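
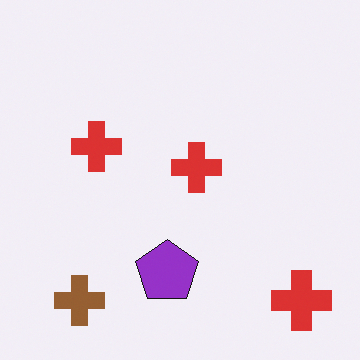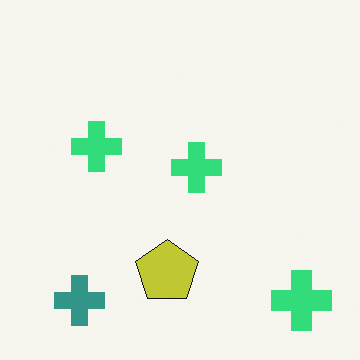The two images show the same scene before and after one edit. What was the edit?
The second image is the first hue-shifted noticeably.

Every shape's color has rotated by the same amount around the hue wheel — a uniform hue shift.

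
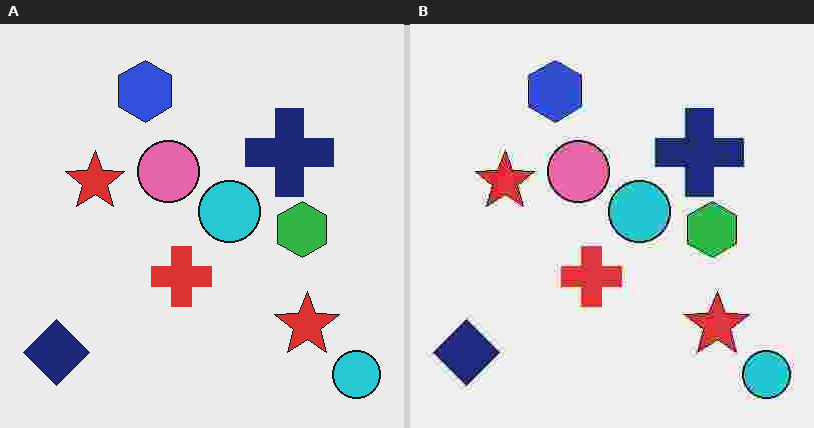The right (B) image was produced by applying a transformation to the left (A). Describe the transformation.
The transformation is: heavily JPEG-compressed with obvious blocking artifacts.

Blocky 8×8 compression artifacts appear around shape edges and the flat background shows ringing — characteristic JPEG degradation.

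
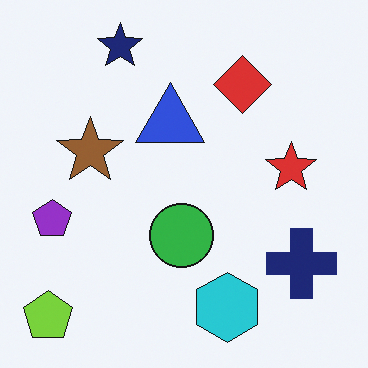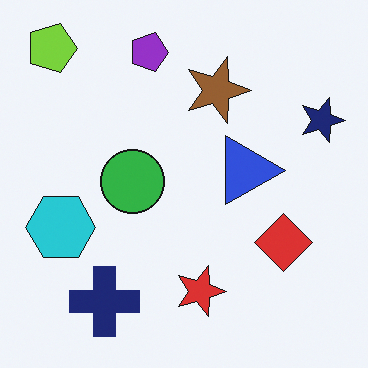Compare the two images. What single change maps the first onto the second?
The image was rotated 90° clockwise.

The lime pentagon sits in the bottom-left of the first image and the top-left of the second — consistent with a whole-image 90° clockwise rotation.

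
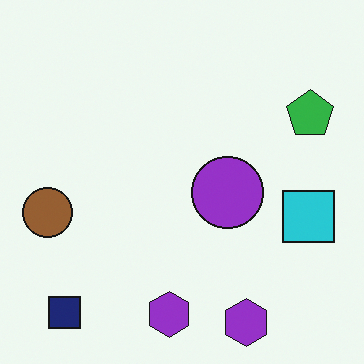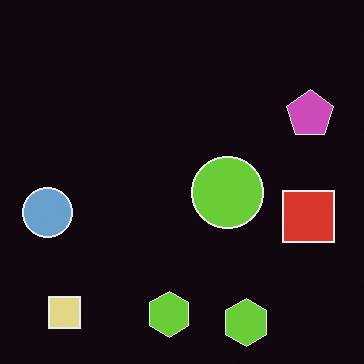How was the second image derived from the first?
The second image is the first color-inverted (negative).

The light background has become dark and every shape's color is its complement — a photographic negative.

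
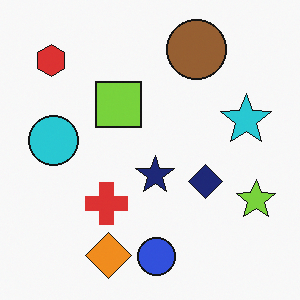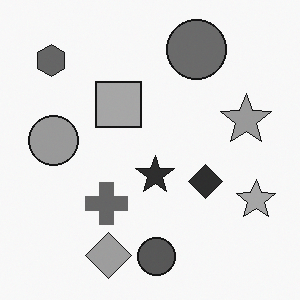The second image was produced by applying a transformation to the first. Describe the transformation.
The second image is the first converted to grayscale.

All color is removed — every shape is now a shade of grey.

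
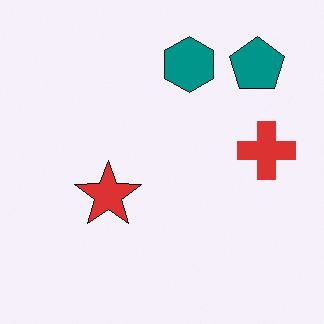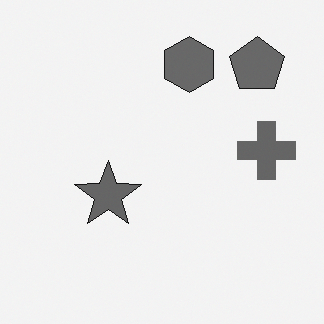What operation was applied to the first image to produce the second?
Converted to grayscale.

All color is removed — every shape is now a shade of grey.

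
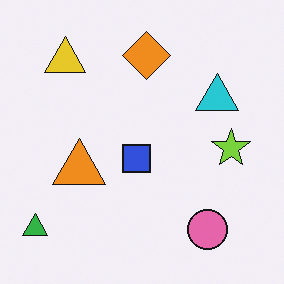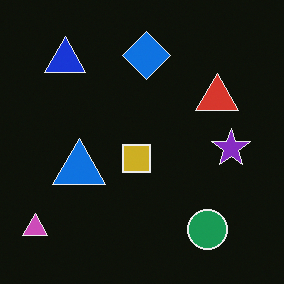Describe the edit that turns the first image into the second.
The second image is the first color-inverted (negative).

The light background has become dark and every shape's color is its complement — a photographic negative.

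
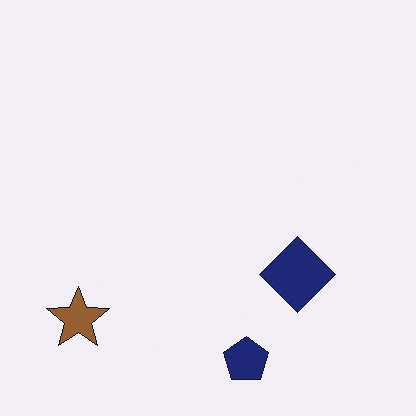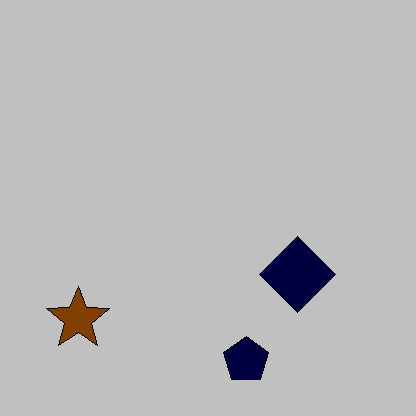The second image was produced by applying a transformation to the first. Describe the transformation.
It was heavily posterized to just a handful of flat colors.

Each flat color has snapped to a coarser quantized level — most visibly, the near-white background has dropped to a flat grey.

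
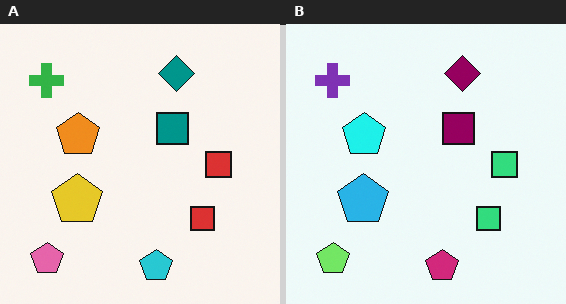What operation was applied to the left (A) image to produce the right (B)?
The right (B) image is the left (A) hue-shifted noticeably.

Every shape's color has rotated by the same amount around the hue wheel — a uniform hue shift.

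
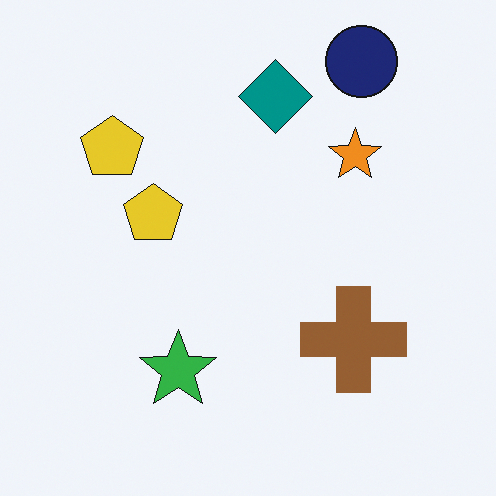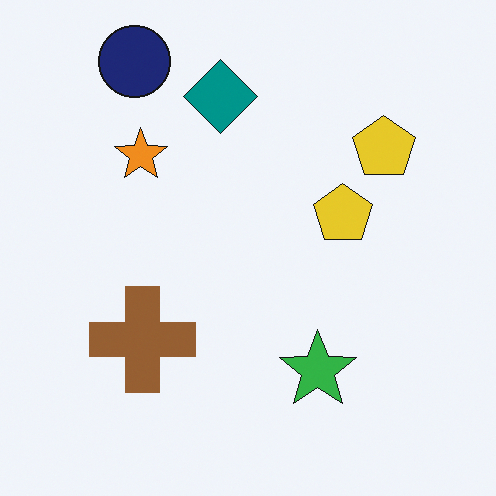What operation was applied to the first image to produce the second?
The transformation is: flipped horizontally (left ↔ right).

The navy circle is in the top-right of the first image and the top-left of the second — shapes on opposite sides of the vertical midline have swapped in a mirror flip.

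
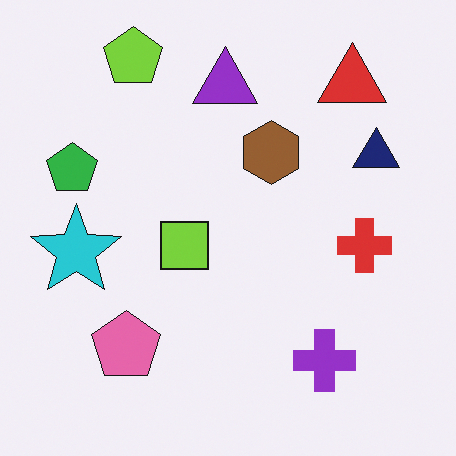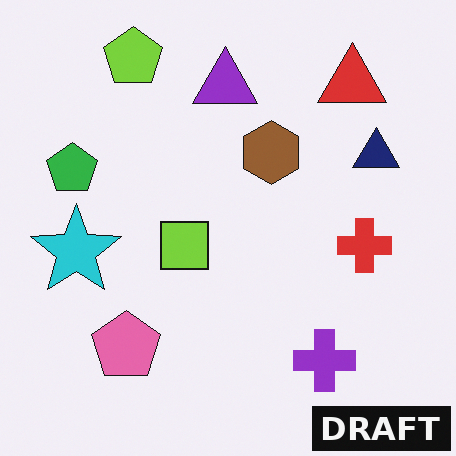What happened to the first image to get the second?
Watermarked with the text "DRAFT" in the lower-right corner.

A dark label reading "DRAFT" appears in the lower-right corner.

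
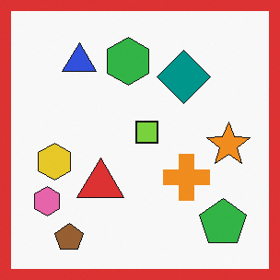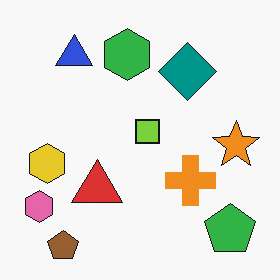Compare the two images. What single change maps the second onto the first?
The first image is the second framed with a red border.

A solid red frame runs around the edge of the first image, with the content slightly shrunk inside it.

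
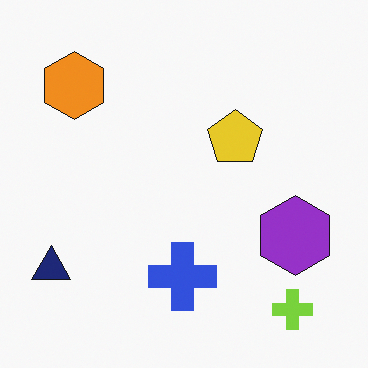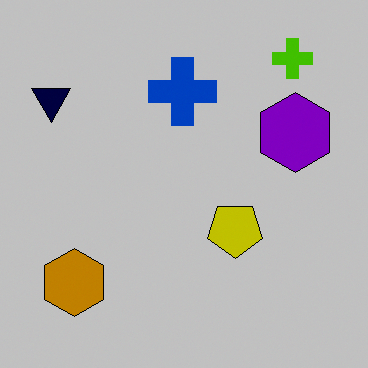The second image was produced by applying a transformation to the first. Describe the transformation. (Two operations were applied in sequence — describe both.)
The second image is the first aggressively posterized, then flipped vertically (top ↔ bottom).

Each flat color has snapped to a coarser quantized level — most visibly, the near-white background has dropped to a flat grey. The lime cross is in the bottom-right of the first image and the top-right of the second — shapes on opposite sides of the horizontal midline have swapped in a mirror flip.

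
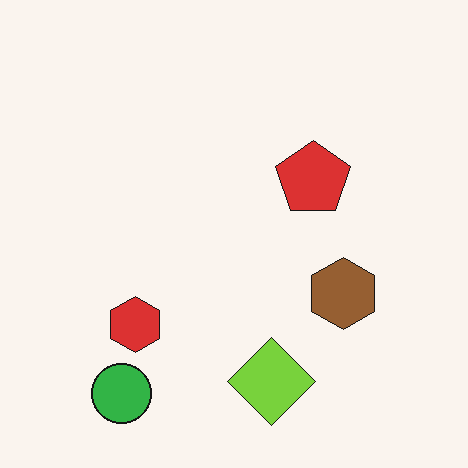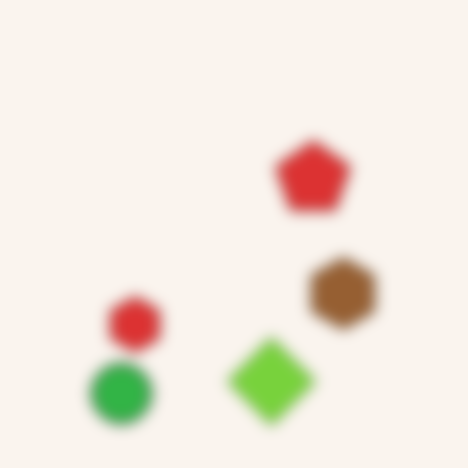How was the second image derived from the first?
Heavily blurred.

Shape edges and outlines are uniformly softened across the whole image.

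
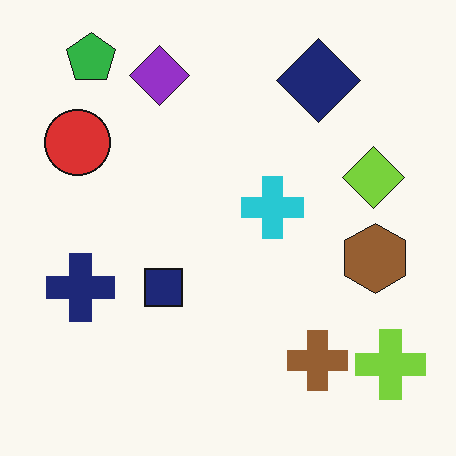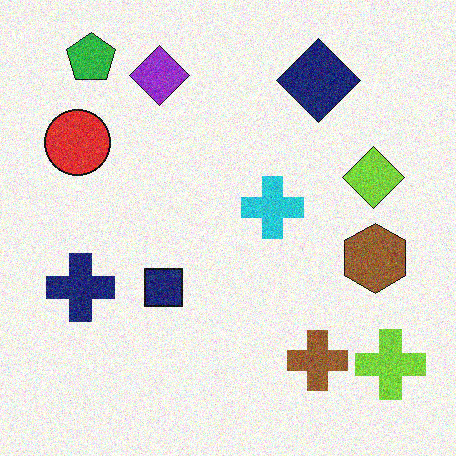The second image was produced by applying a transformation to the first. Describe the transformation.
Degraded with visible gaussian noise.

Random speckle covers the whole image, including the flat background.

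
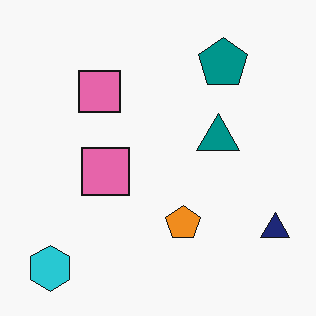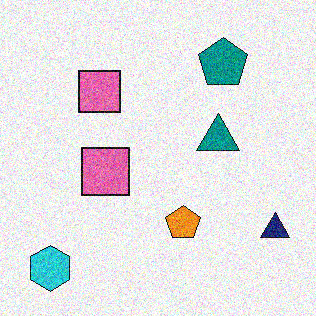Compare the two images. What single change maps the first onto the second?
This is the original image degraded with a thick layer of grain.

Random speckle covers the whole image, including the flat background.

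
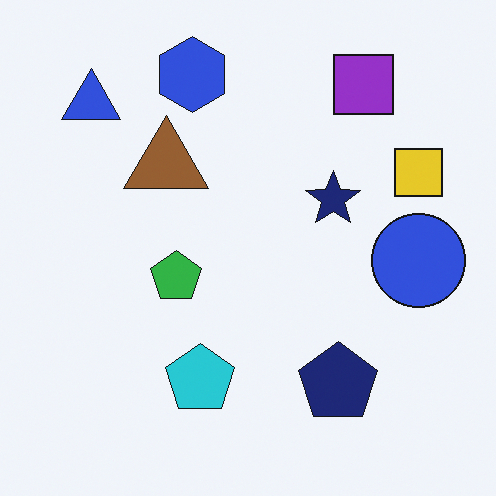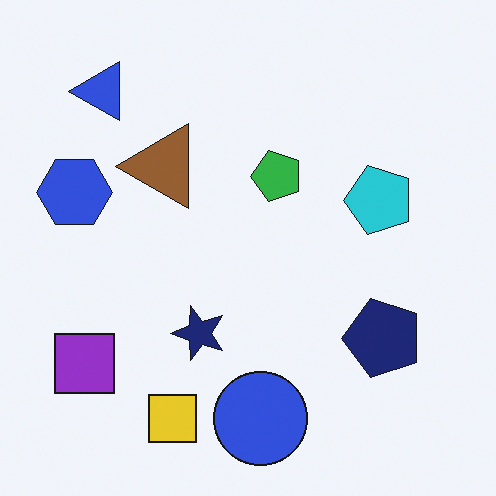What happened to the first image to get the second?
This is the original image transposed (reflected across the top-left ↔ bottom-right diagonal).

Shapes have swapped their row and column positions — what was in the top-right is now in the bottom-left — a diagonal reflection.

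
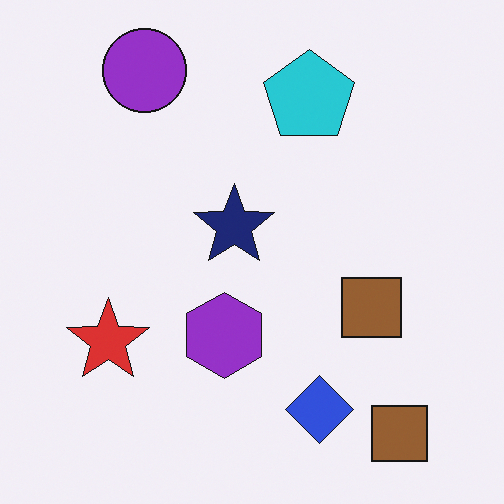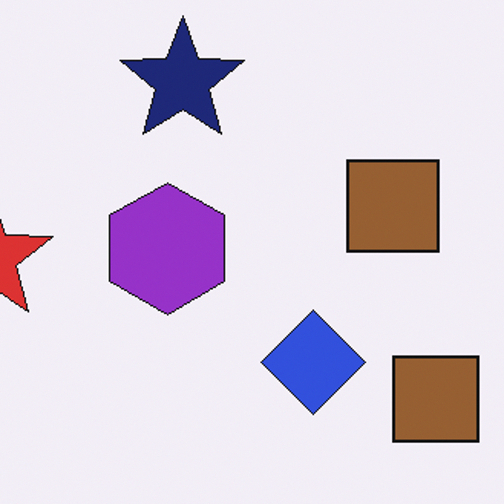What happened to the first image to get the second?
The second image is the first cropped slightly and scaled back up.

The visible shapes are larger and the field of view is narrower; shapes near the original edges may be partly or wholly outside the frame — a crop-and-rescale.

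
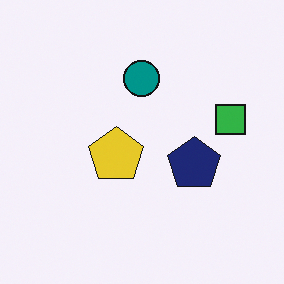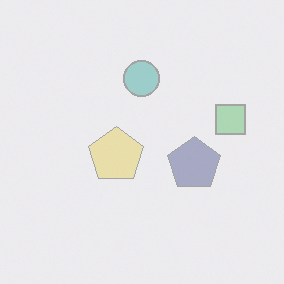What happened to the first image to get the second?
The image was washed out (contrast reduced).

Tones are pushed toward mid-grey across the whole image — a global contrast change.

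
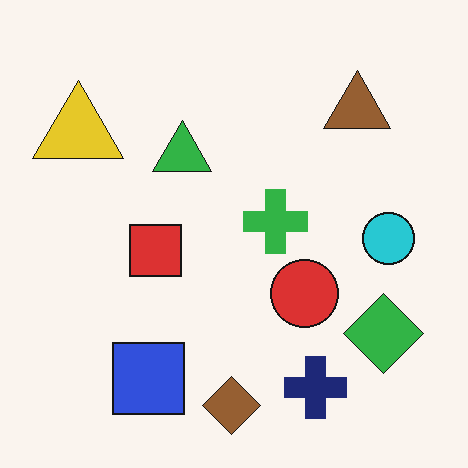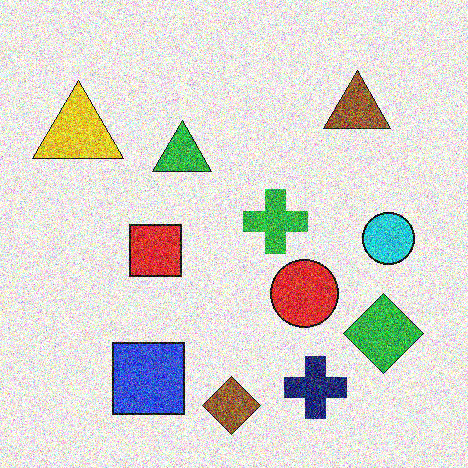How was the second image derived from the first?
This is the original image degraded with heavy additive noise.

Random speckle covers the whole image, including the flat background.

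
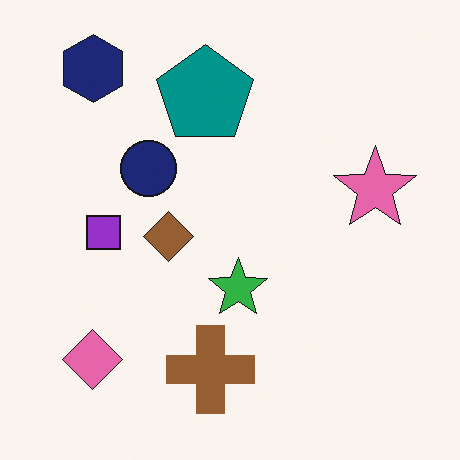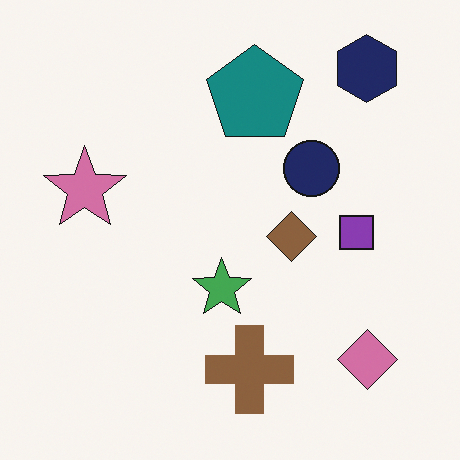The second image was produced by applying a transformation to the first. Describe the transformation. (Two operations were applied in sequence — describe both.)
This is the original image flipped horizontally (left ↔ right), then slightly desaturated.

The pink star is in the right of the first image and the left of the second — shapes on opposite sides of the vertical midline have swapped in a mirror flip. All colors are more muted and greyish — a global saturation change.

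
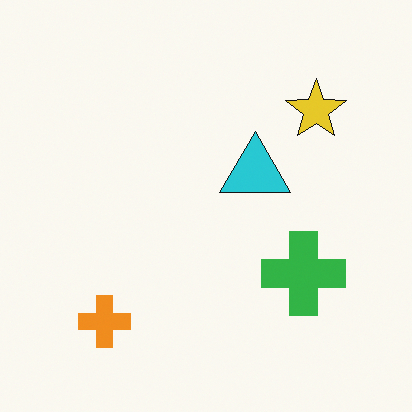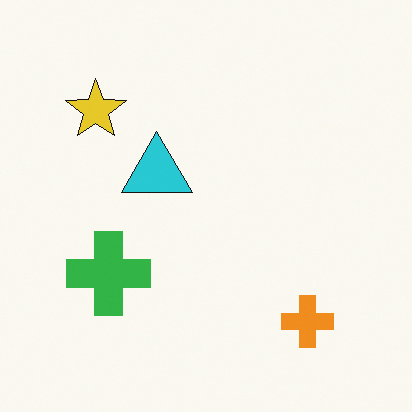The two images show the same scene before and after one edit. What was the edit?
The image was flipped horizontally (left ↔ right).

The yellow star is in the top-right of the first image and the top-left of the second — shapes on opposite sides of the vertical midline have swapped in a mirror flip.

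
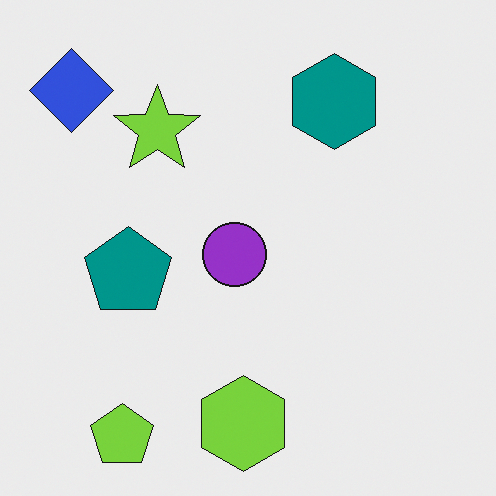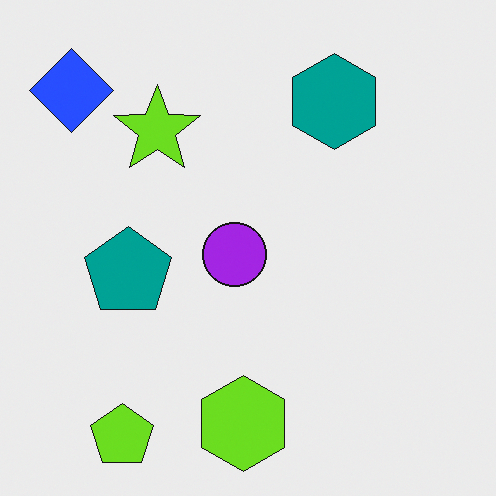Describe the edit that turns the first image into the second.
This is the original image slightly oversaturated.

All colors are more vivid — a global saturation change.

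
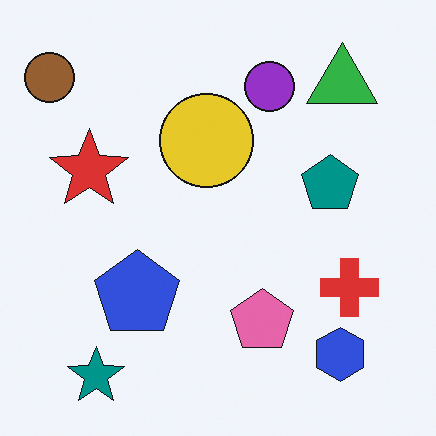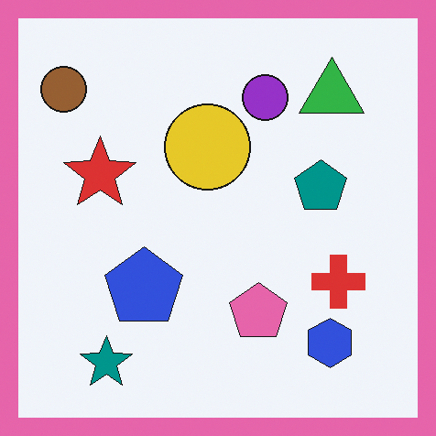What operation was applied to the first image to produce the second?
Framed with a pink border.

A solid pink frame runs around the edge of the second image, with the content slightly shrunk inside it.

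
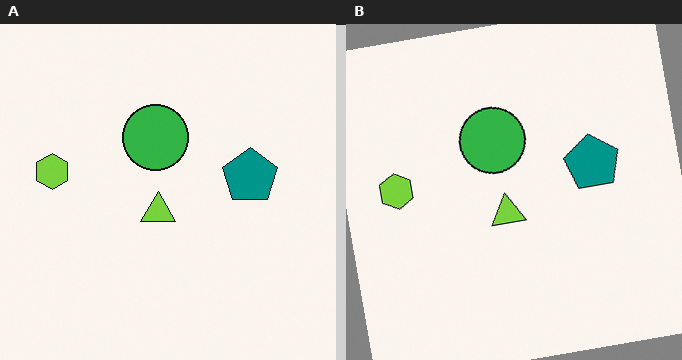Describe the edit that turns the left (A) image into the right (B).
The image was rotated counter-clockwise by a small amount.

Every shape is tilted by the same angle and the image corners show triangular fill wedges — a whole-image rotation by a non-right angle.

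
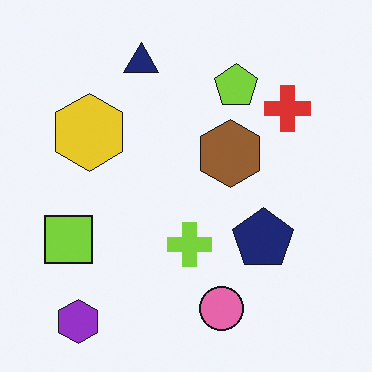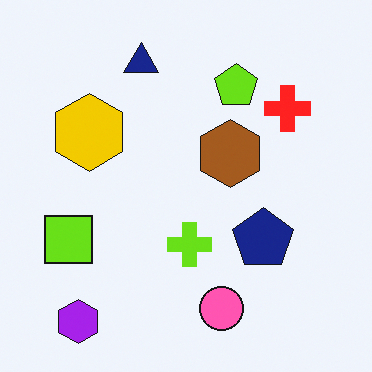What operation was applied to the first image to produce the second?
The second image is the first slightly oversaturated.

All colors are more vivid — a global saturation change.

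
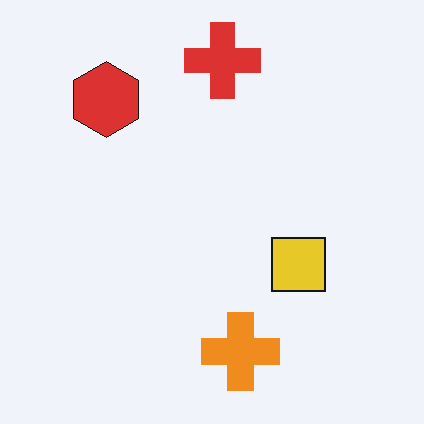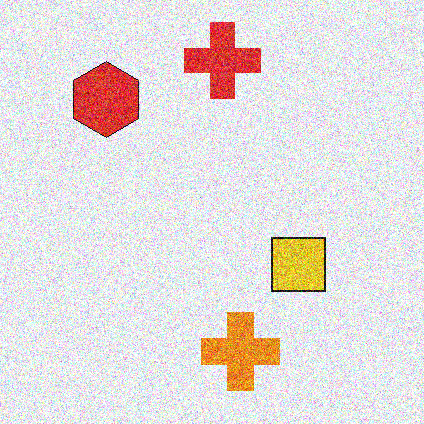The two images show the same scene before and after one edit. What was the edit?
This is the original image degraded with heavy additive noise.

Random speckle covers the whole image, including the flat background.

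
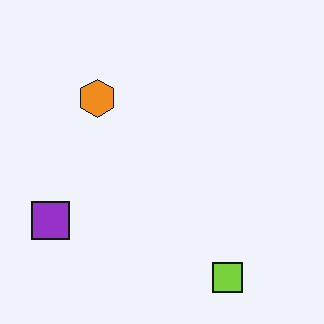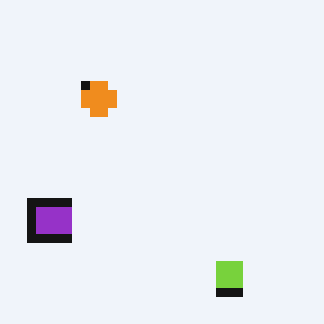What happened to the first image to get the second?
The transformation is: coarsely pixelated.

Shapes are reduced to large square blocks; fine edges and outlines are lost — a downscale-then-upscale (mosaic) effect.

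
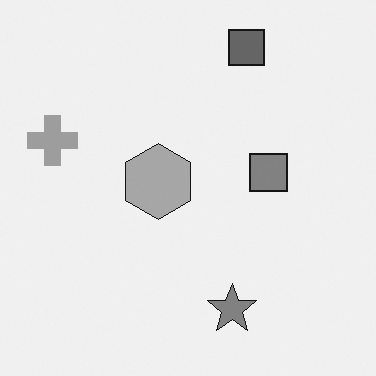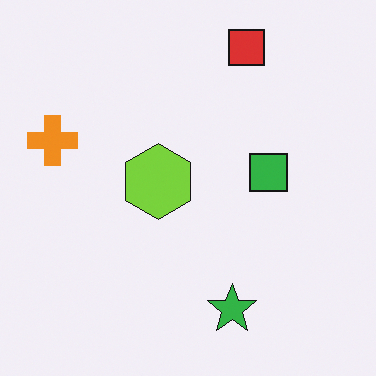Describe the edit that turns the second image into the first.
The transformation is: converted to grayscale.

All color is removed — every shape is now a shade of grey.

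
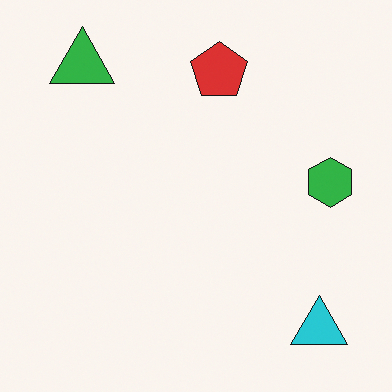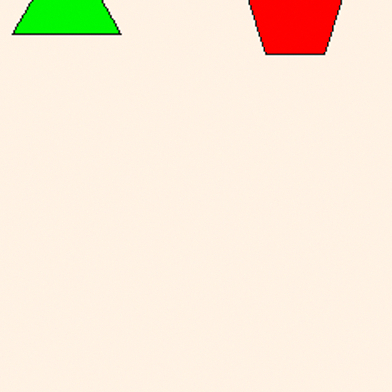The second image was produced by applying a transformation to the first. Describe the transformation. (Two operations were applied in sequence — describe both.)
The second image is the first cropped to a noticeably smaller region and rescaled, then made much more vivid (saturation change).

The visible shapes are larger and the field of view is narrower; shapes near the original edges may be partly or wholly outside the frame — a crop-and-rescale. All colors are more vivid — a global saturation change.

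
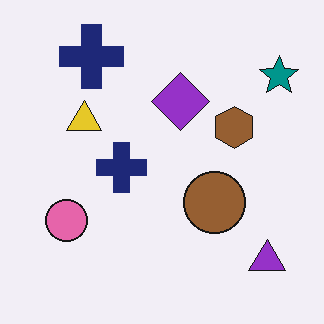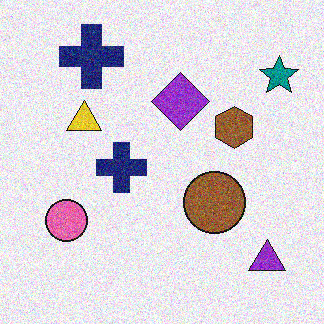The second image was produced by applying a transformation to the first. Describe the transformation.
It was degraded with moderate additive noise.

Random speckle covers the whole image, including the flat background.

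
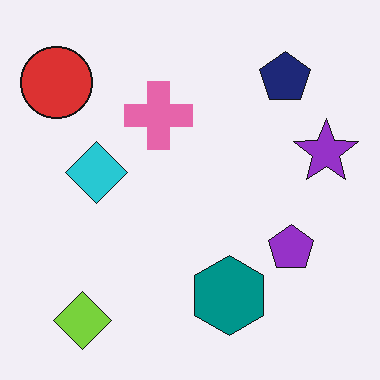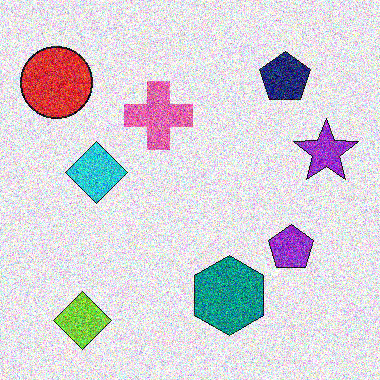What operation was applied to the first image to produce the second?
Degraded with heavy additive noise.

Random speckle covers the whole image, including the flat background.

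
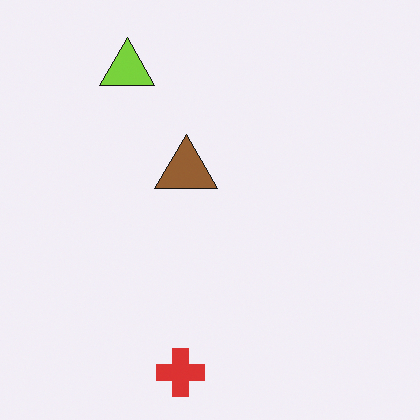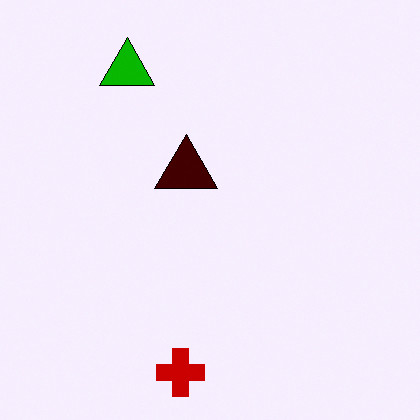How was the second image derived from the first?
It was boosted in contrast.

Tones are pushed away from mid-grey across the whole image — a global contrast change.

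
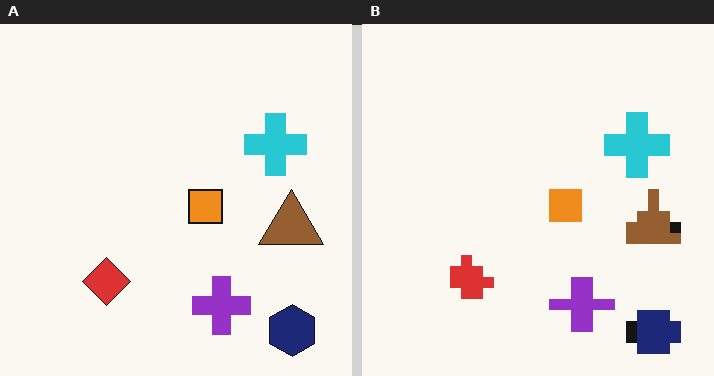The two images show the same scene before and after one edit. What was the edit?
The right (B) image is the left (A) coarsely pixelated.

Shapes are reduced to large square blocks; fine edges and outlines are lost — a downscale-then-upscale (mosaic) effect.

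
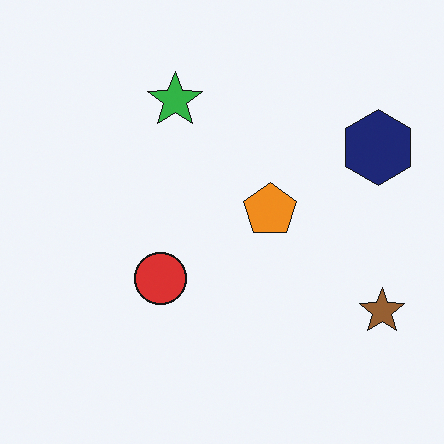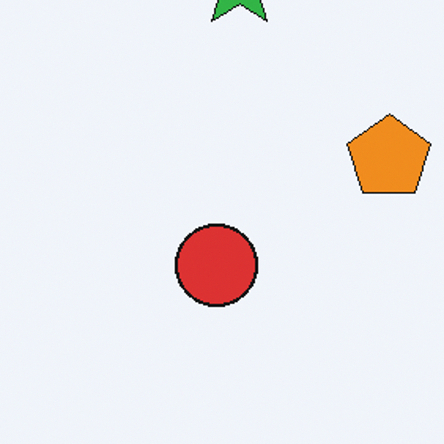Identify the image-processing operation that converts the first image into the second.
The transformation is: cropped slightly and scaled back up.

The visible shapes are larger and the field of view is narrower; shapes near the original edges may be partly or wholly outside the frame — a crop-and-rescale.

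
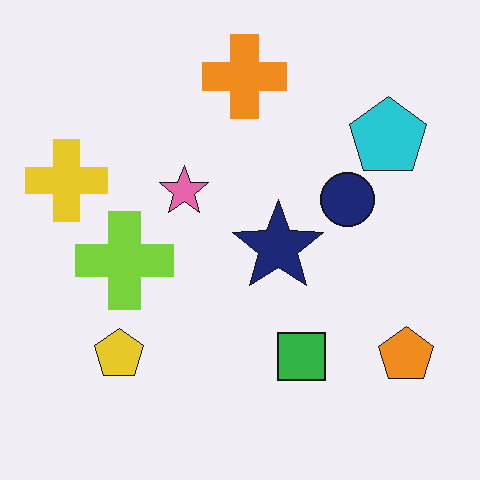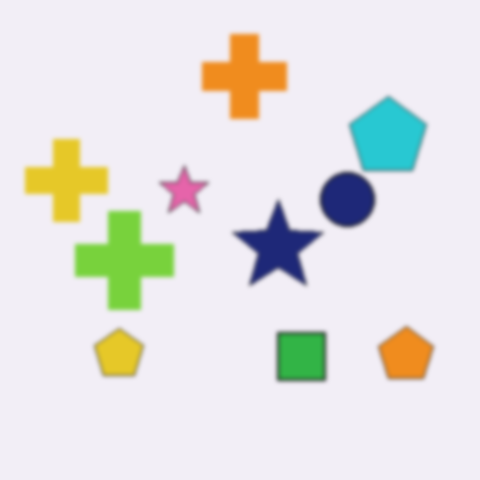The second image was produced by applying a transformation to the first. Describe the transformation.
The image was given a subtle gaussian blur.

Shape edges and outlines are uniformly softened across the whole image.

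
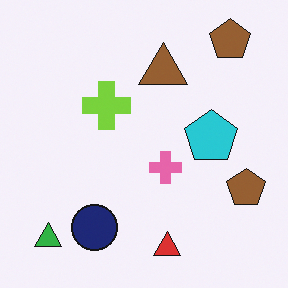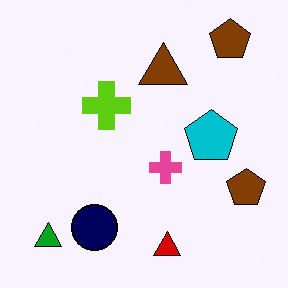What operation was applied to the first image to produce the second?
The second image is the first given slightly increased contrast.

Tones are pushed away from mid-grey across the whole image — a global contrast change.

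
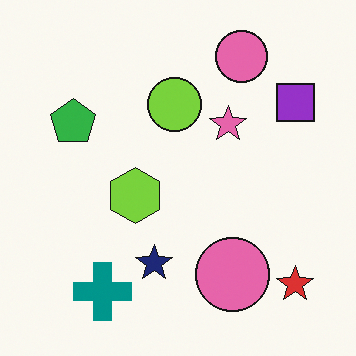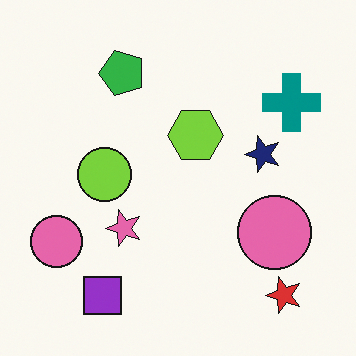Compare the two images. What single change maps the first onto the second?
The second image is the first transposed (reflected across the top-left ↔ bottom-right diagonal).

Shapes have swapped their row and column positions — what was in the top-right is now in the bottom-left — a diagonal reflection.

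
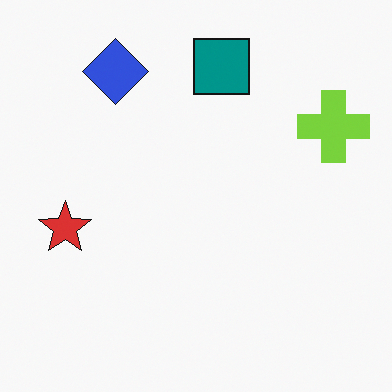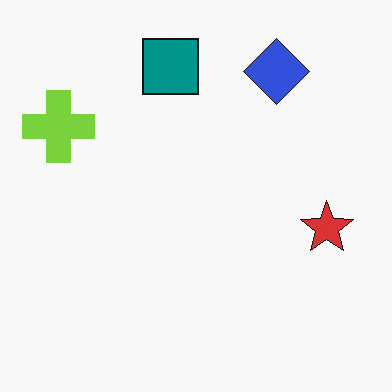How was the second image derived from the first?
This is the original image flipped horizontally (left ↔ right).

The lime cross is in the top-right of the first image and the top-left of the second — shapes on opposite sides of the vertical midline have swapped in a mirror flip.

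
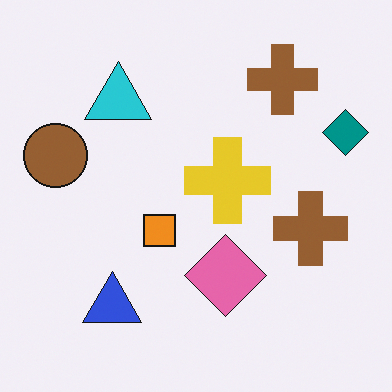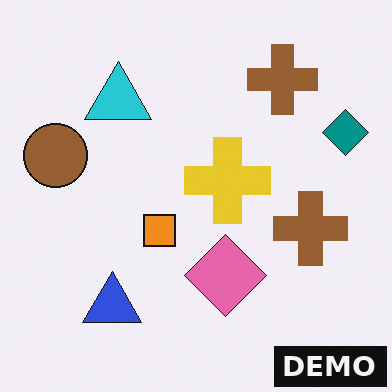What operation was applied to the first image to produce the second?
It was watermarked with the text "DEMO" in the lower-right corner.

A dark label reading "DEMO" appears in the lower-right corner.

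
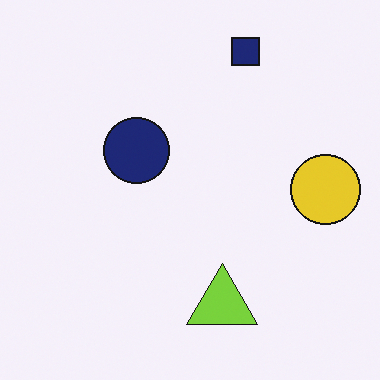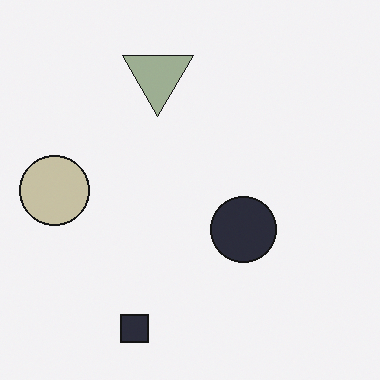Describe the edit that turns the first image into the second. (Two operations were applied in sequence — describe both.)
The image was rotated 180°, then made much more muted (saturation change).

The navy square sits in the top of the first image and the bottom of the second — consistent with a whole-image 180° rotation. All colors are more muted and greyish — a global saturation change.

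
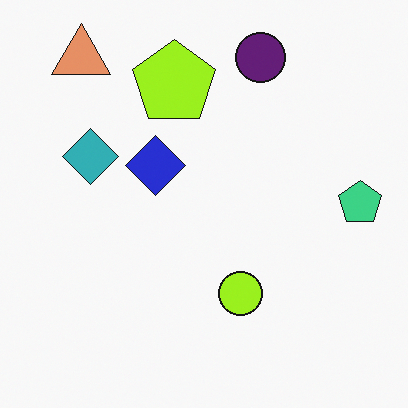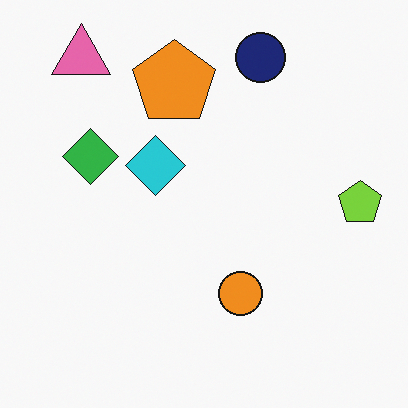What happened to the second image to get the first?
The transformation is: hue-shifted slightly.

Every shape's color has rotated by the same amount around the hue wheel — a uniform hue shift.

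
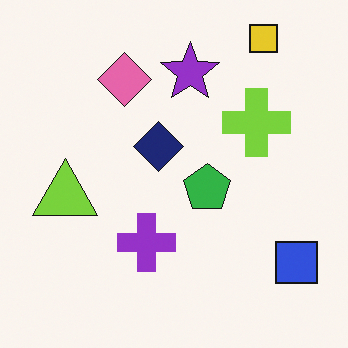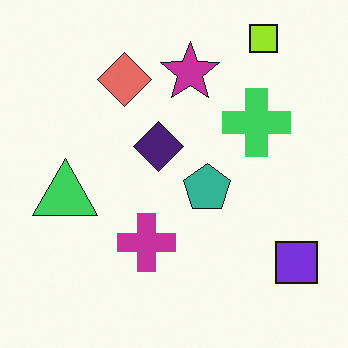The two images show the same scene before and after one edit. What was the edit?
This is the original image hue-shifted slightly.

Every shape's color has rotated by the same amount around the hue wheel — a uniform hue shift.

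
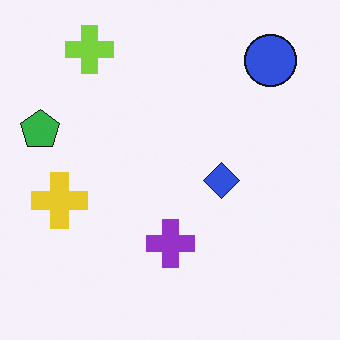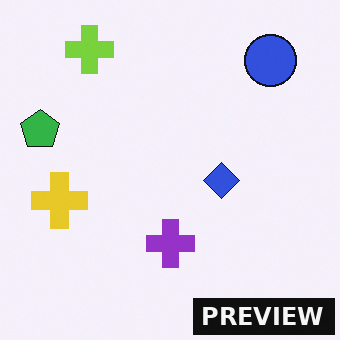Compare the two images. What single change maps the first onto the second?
It was watermarked with the text "PREVIEW" in the lower-right corner.

A dark label reading "PREVIEW" appears in the lower-right corner.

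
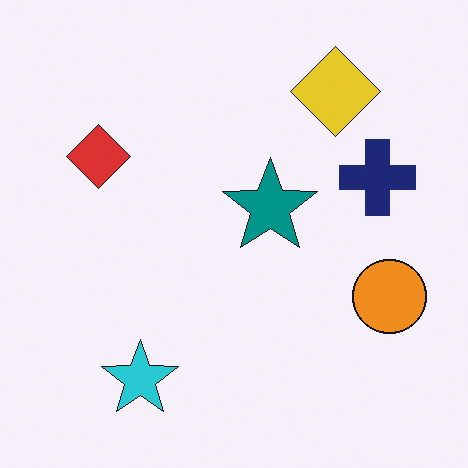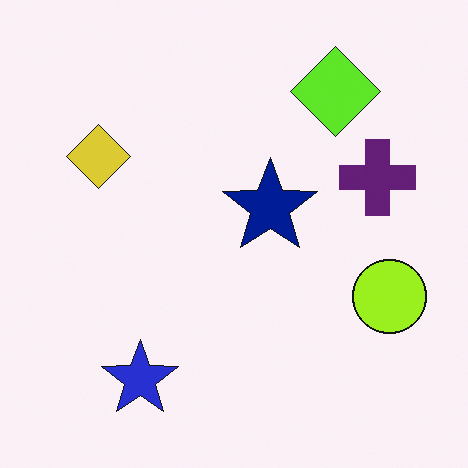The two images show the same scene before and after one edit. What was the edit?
This is the original image hue-shifted by a small amount.

Every shape's color has rotated by the same amount around the hue wheel — a uniform hue shift.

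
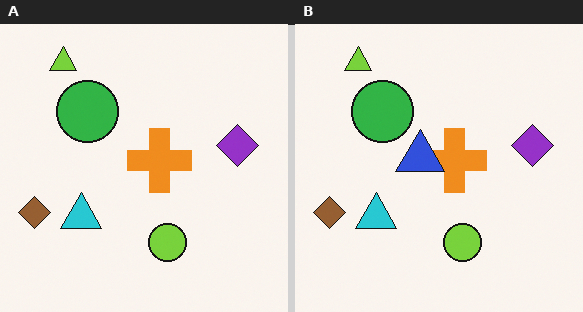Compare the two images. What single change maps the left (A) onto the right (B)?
The transformation is: overlaid with an additional blue triangle.

A blue triangle appears in the right (B) image that is absent from the left (A).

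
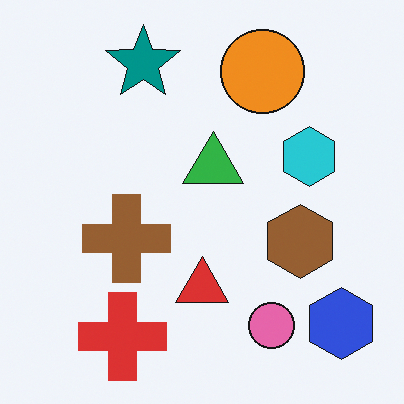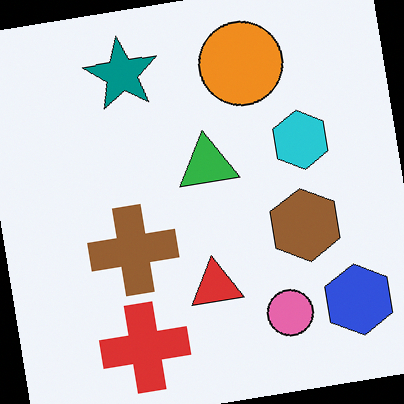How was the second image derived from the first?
The second image is the first rotated counter-clockwise by a few degrees.

Every shape is tilted by the same angle and the image corners show triangular fill wedges — a whole-image rotation by a non-right angle.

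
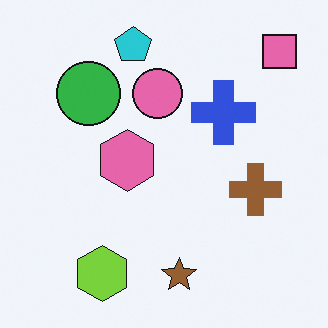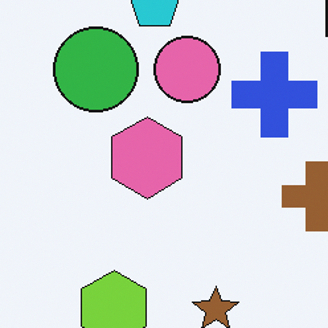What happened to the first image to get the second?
This is the original image cropped slightly and scaled back up.

The visible shapes are larger and the field of view is narrower; shapes near the original edges may be partly or wholly outside the frame — a crop-and-rescale.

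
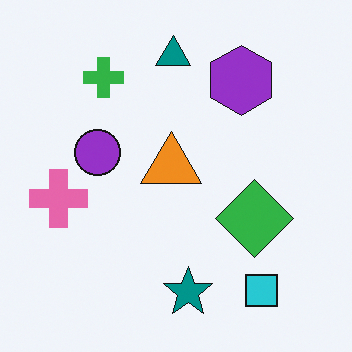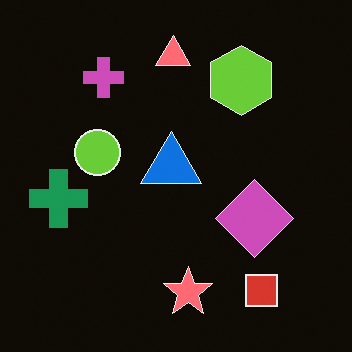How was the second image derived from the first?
Color-inverted (negative).

The light background has become dark and every shape's color is its complement — a photographic negative.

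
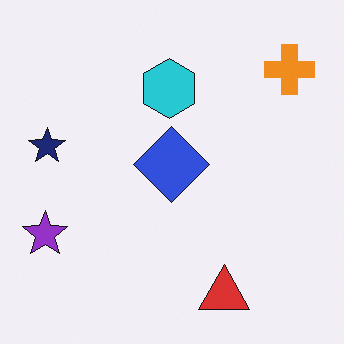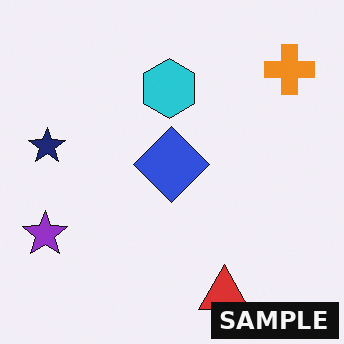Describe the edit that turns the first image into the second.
Watermarked with the text "SAMPLE" in the lower-right corner.

A dark label reading "SAMPLE" appears in the lower-right corner.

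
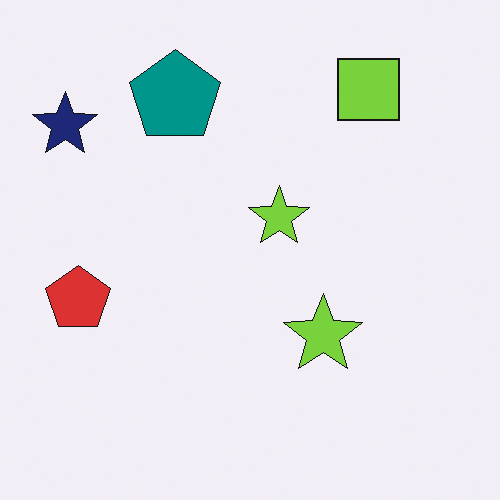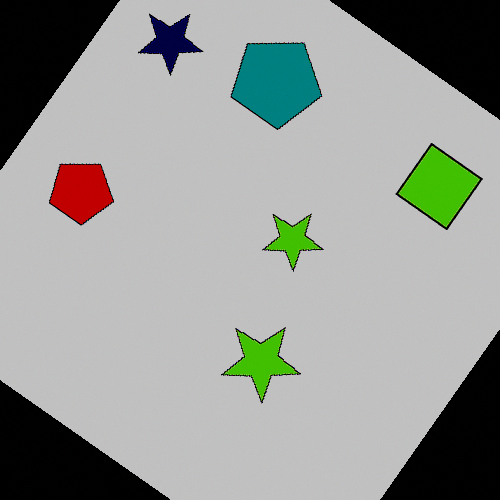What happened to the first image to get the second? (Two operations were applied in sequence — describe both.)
It was rotated clockwise by a large amount — several tens of degrees, then heavily posterized to just a handful of flat colors.

Every shape is tilted by the same angle and the image corners show triangular fill wedges — a whole-image rotation by a non-right angle. Each flat color has snapped to a coarser quantized level — most visibly, the near-white background has dropped to a flat grey.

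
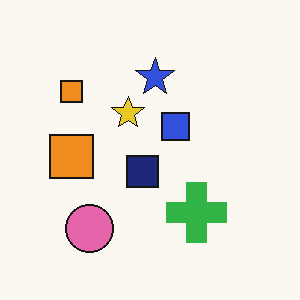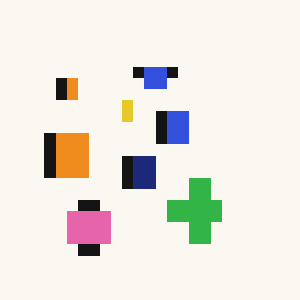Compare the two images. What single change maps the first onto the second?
The image was heavily pixelated into large blocks.

Shapes are reduced to large square blocks; fine edges and outlines are lost — a downscale-then-upscale (mosaic) effect.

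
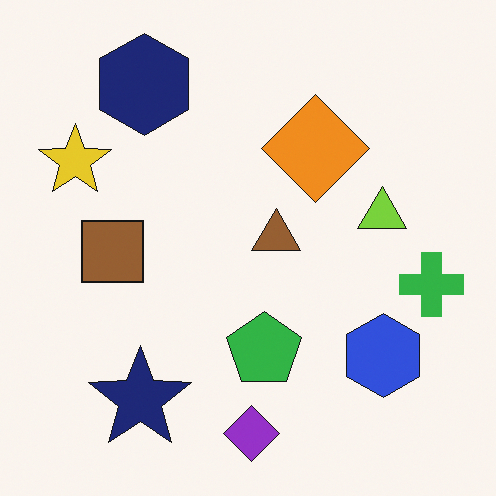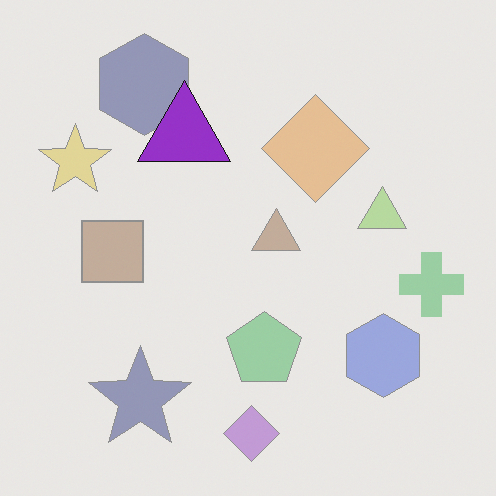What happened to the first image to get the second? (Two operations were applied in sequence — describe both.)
This is the original image given much lower contrast, then overlaid with an additional purple triangle.

Tones are pushed toward mid-grey across the whole image — a global contrast change. A purple triangle appears in the second image that is absent from the first.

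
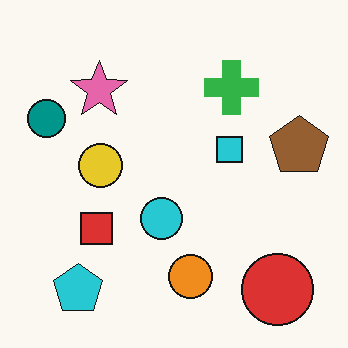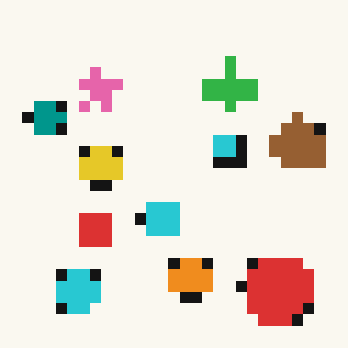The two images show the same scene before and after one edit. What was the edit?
The second image is the first heavily pixelated into large blocks.

Shapes are reduced to large square blocks; fine edges and outlines are lost — a downscale-then-upscale (mosaic) effect.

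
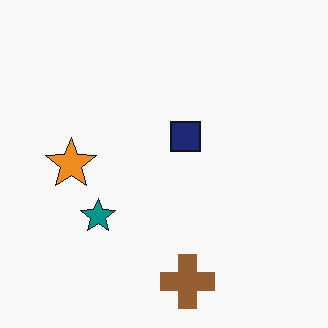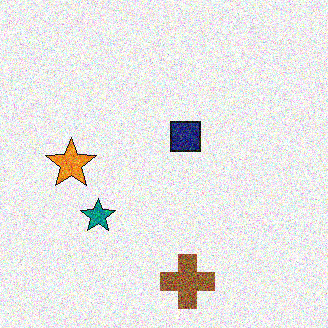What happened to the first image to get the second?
It was degraded with a thick layer of grain.

Random speckle covers the whole image, including the flat background.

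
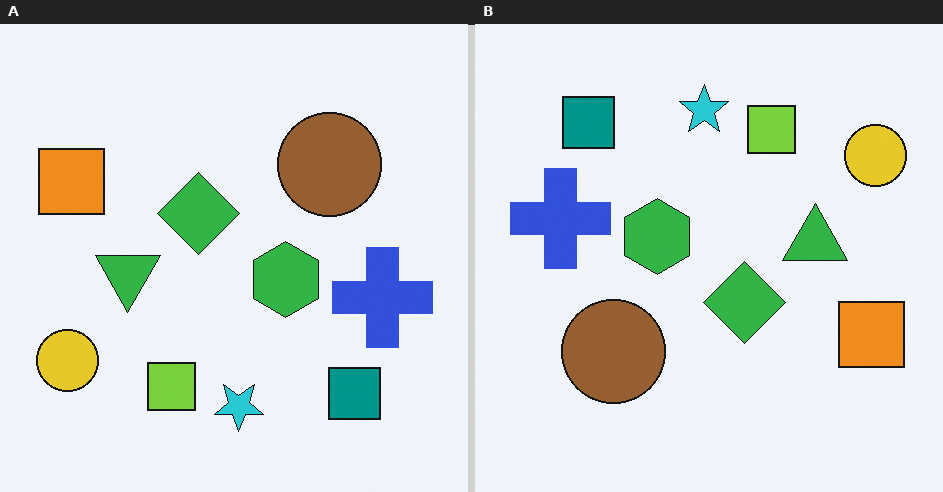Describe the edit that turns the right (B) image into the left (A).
Rotated 180°.

The yellow circle sits in the top-right of the right (B) image and the bottom-left of the left (A) — consistent with a whole-image 180° rotation.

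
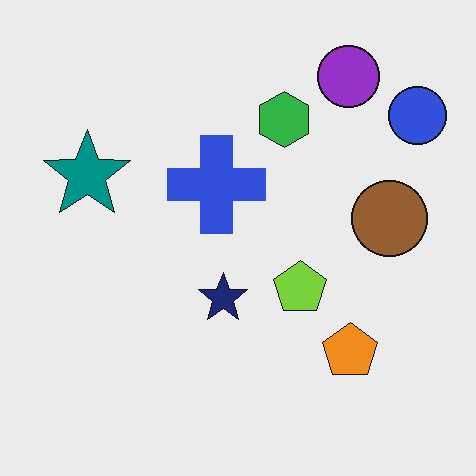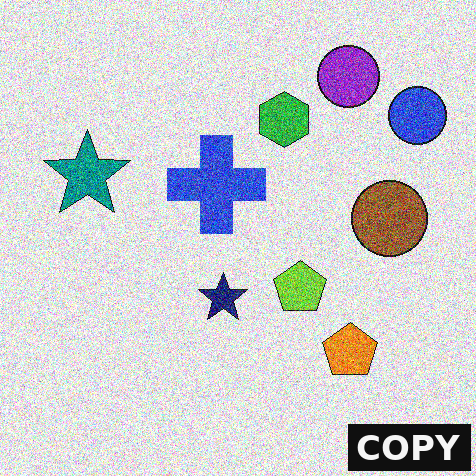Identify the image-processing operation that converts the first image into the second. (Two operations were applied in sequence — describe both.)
Degraded with heavy additive noise, then watermarked with the text "COPY" in the lower-right corner.

Random speckle covers the whole image, including the flat background. A dark label reading "COPY" appears in the lower-right corner.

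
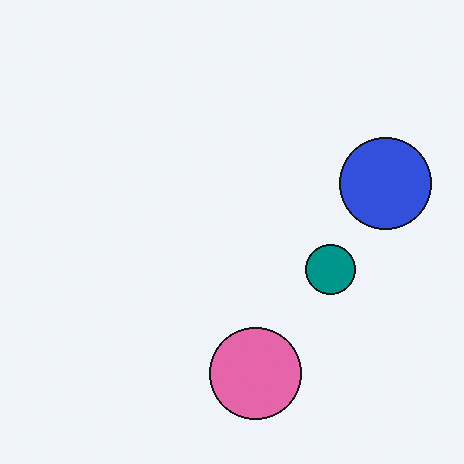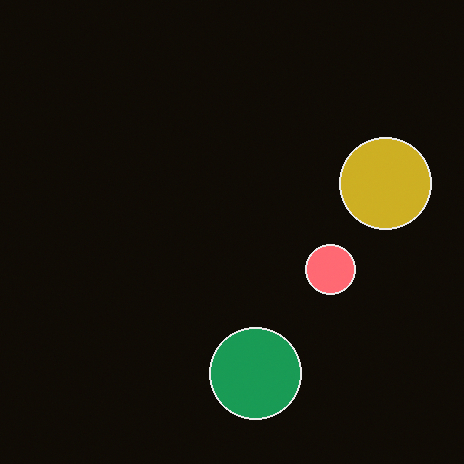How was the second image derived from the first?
The second image is the first color-inverted (negative).

The light background has become dark and every shape's color is its complement — a photographic negative.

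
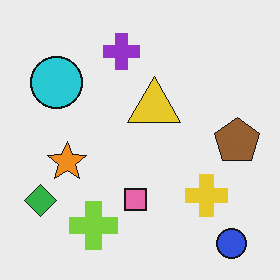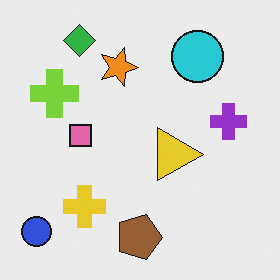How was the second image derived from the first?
It was rotated 90° clockwise.

The blue circle sits in the bottom-right of the first image and the bottom-left of the second — consistent with a whole-image 90° clockwise rotation.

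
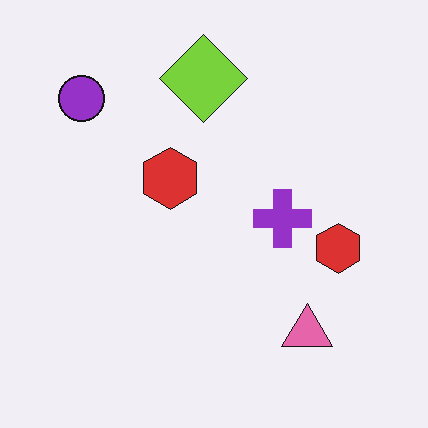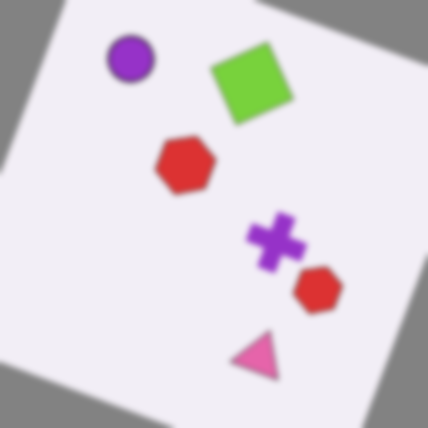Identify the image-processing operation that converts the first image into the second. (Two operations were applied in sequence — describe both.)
This is the original image rotated clockwise by a clearly visible amount, then noticeably gaussian-blurred.

Every shape is tilted by the same angle and the image corners show triangular fill wedges — a whole-image rotation by a non-right angle. Shape edges and outlines are uniformly softened across the whole image.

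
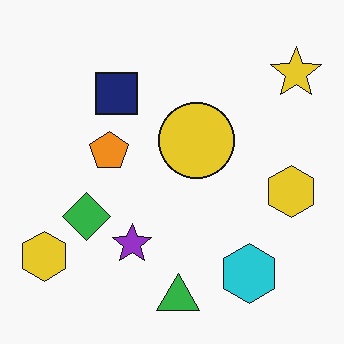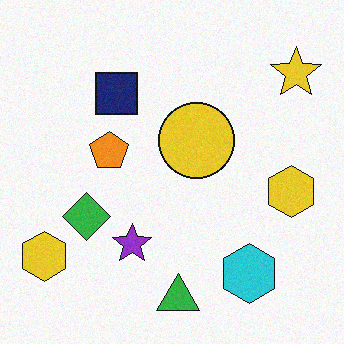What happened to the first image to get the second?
The second image is the first degraded with a light layer of grain.

Random speckle covers the whole image, including the flat background.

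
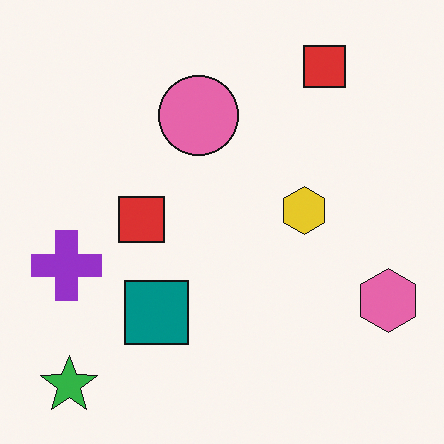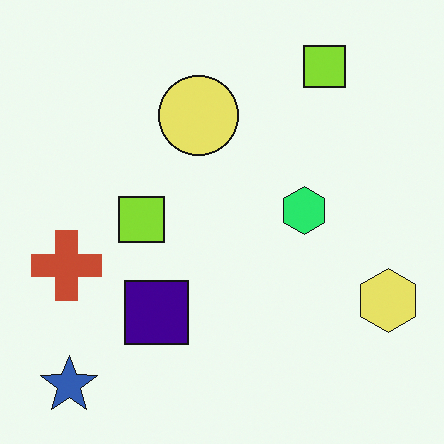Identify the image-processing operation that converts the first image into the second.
Hue-shifted by a moderate amount.

Every shape's color has rotated by the same amount around the hue wheel — a uniform hue shift.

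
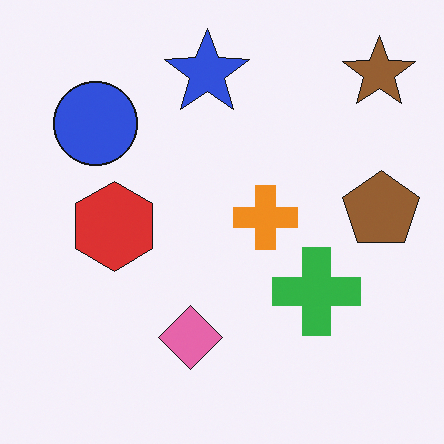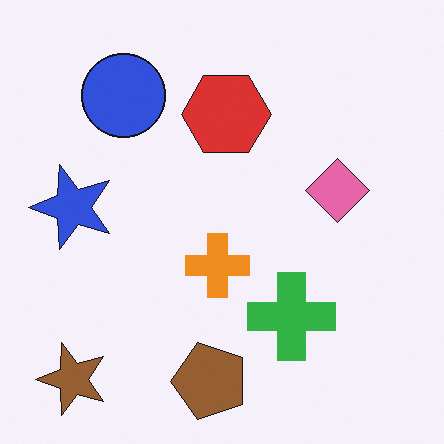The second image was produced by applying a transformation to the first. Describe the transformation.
It was transposed (reflected across the top-left ↔ bottom-right diagonal).

Shapes have swapped their row and column positions — what was in the top-right is now in the bottom-left — a diagonal reflection.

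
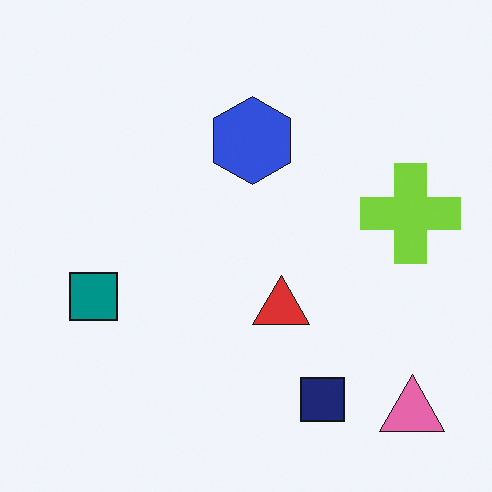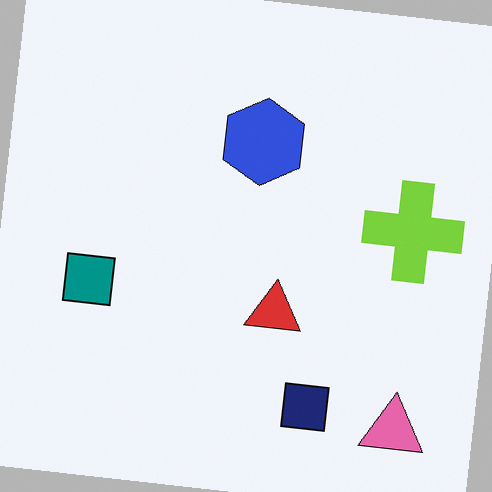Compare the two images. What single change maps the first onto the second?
The transformation is: rotated clockwise by a few degrees.

Every shape is tilted by the same angle and the image corners show triangular fill wedges — a whole-image rotation by a non-right angle.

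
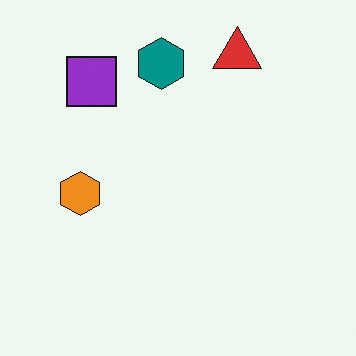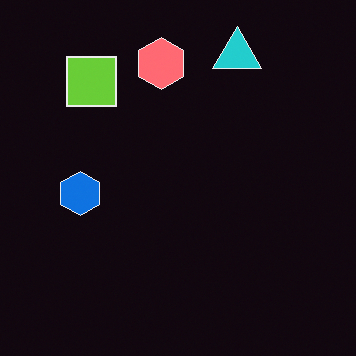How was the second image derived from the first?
This is the original image color-inverted (negative).

The light background has become dark and every shape's color is its complement — a photographic negative.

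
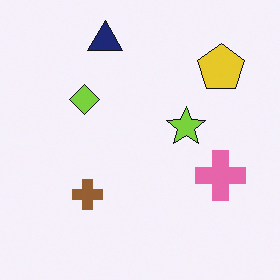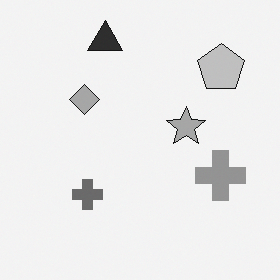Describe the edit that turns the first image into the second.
It was converted to grayscale.

All color is removed — every shape is now a shade of grey.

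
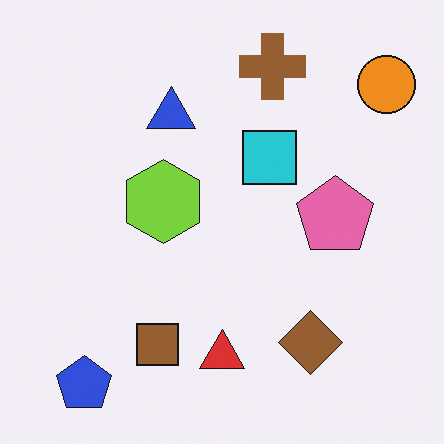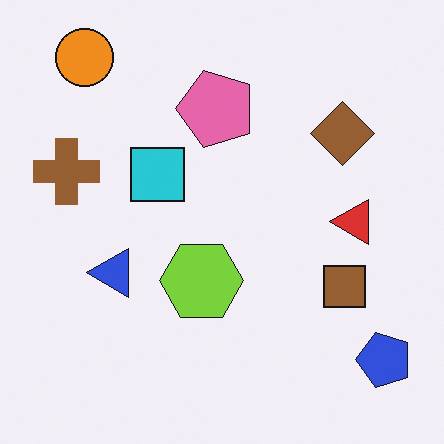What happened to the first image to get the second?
The image was rotated 90° counter-clockwise.

The orange circle sits in the top-right of the first image and the top-left of the second — consistent with a whole-image 90° counter-clockwise rotation.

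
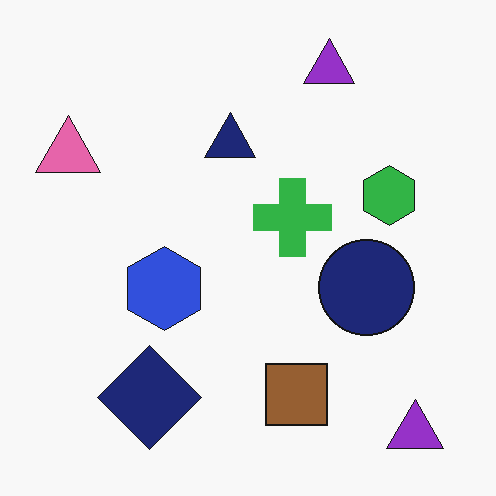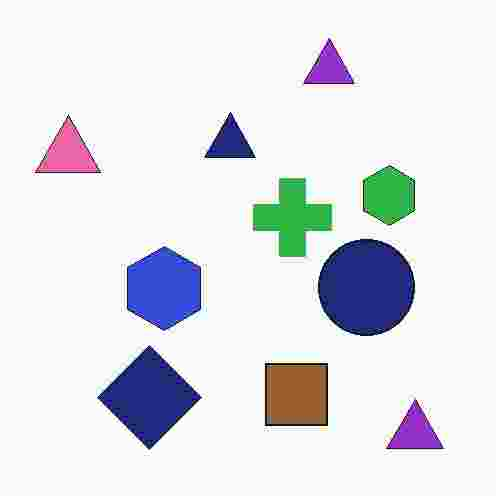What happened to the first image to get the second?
This is the original image heavily JPEG-compressed with obvious blocking artifacts.

Blocky 8×8 compression artifacts appear around shape edges and the flat background shows ringing — characteristic JPEG degradation.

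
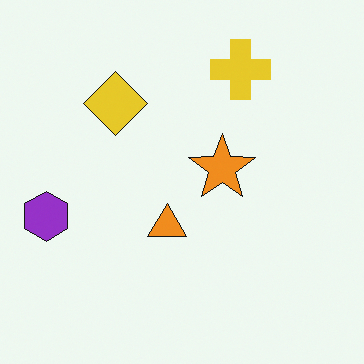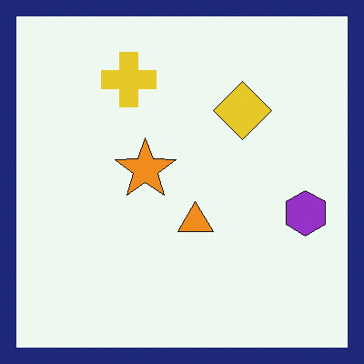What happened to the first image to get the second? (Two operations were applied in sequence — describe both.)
The second image is the first flipped horizontally (left ↔ right), then framed with a navy border.

The purple hexagon is in the left of the first image and the right of the second — shapes on opposite sides of the vertical midline have swapped in a mirror flip. A solid navy frame runs around the edge of the second image, with the content slightly shrunk inside it.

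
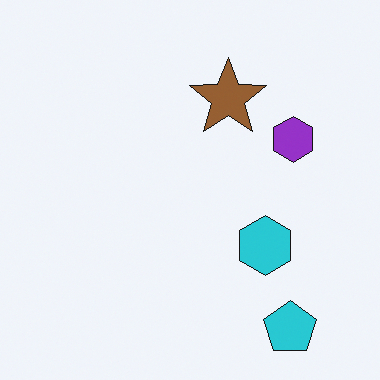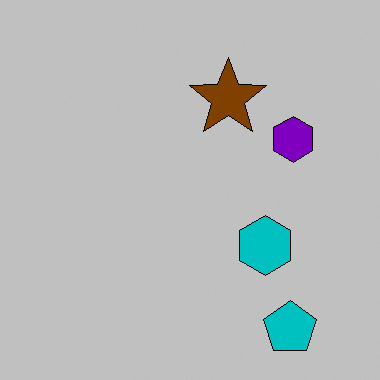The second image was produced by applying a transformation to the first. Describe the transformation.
It was aggressively posterized.

Each flat color has snapped to a coarser quantized level — most visibly, the near-white background has dropped to a flat grey.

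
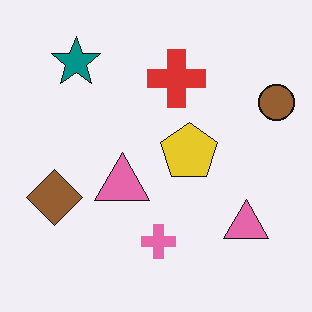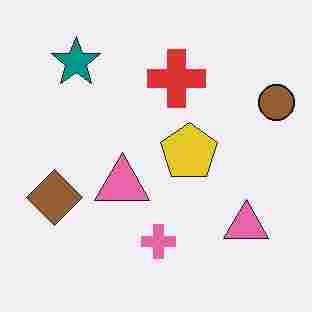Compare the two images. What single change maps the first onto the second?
It was heavily JPEG-compressed with obvious blocking artifacts.

Blocky 8×8 compression artifacts appear around shape edges and the flat background shows ringing — characteristic JPEG degradation.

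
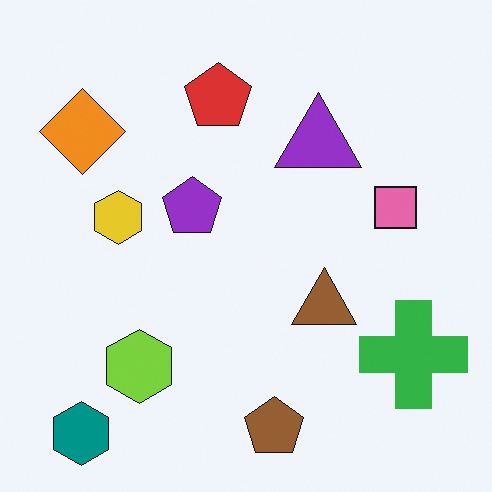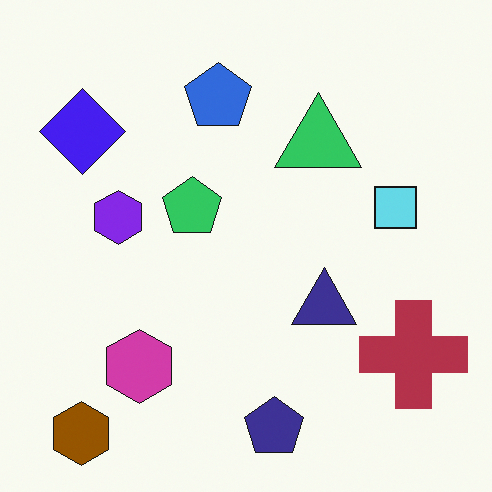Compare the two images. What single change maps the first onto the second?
Hue-shifted through roughly half the color wheel.

Every shape's color has rotated by the same amount around the hue wheel — a uniform hue shift.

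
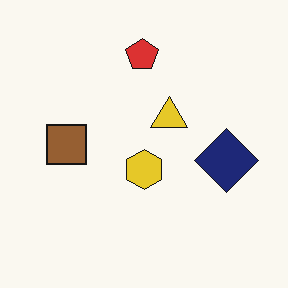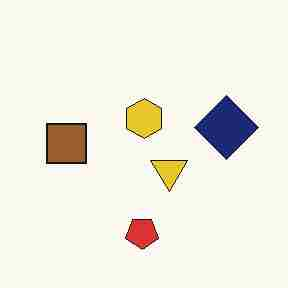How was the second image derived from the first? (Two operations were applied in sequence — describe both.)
The second image is the first degraded with heavy JPEG compression, then flipped vertically (top ↔ bottom).

Blocky 8×8 compression artifacts appear around shape edges and the flat background shows ringing — characteristic JPEG degradation. The red pentagon is in the top of the first image and the bottom of the second — shapes on opposite sides of the horizontal midline have swapped in a mirror flip.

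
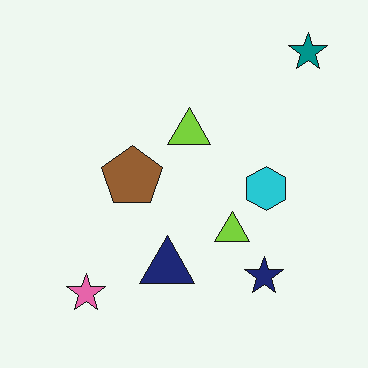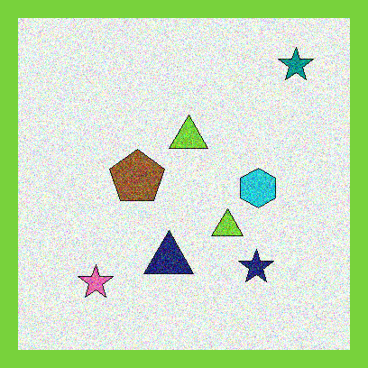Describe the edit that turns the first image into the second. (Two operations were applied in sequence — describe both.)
The second image is the first degraded with strong gaussian noise, then framed with a lime border.

Random speckle covers the whole image, including the flat background. A solid lime frame runs around the edge of the second image, with the content slightly shrunk inside it.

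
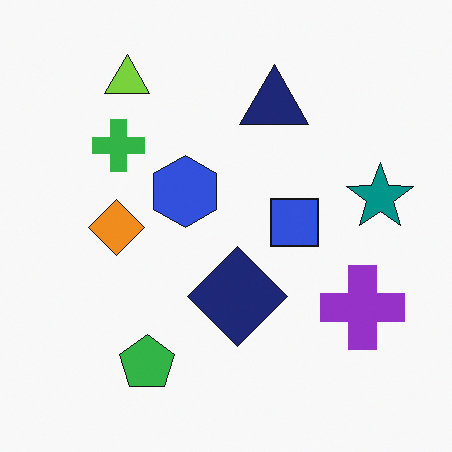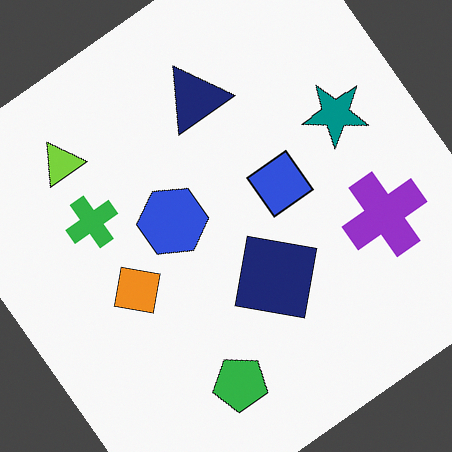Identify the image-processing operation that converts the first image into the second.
This is the original image rotated counter-clockwise by a large amount — several tens of degrees.

Every shape is tilted by the same angle and the image corners show triangular fill wedges — a whole-image rotation by a non-right angle.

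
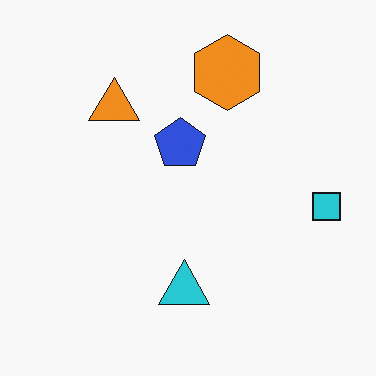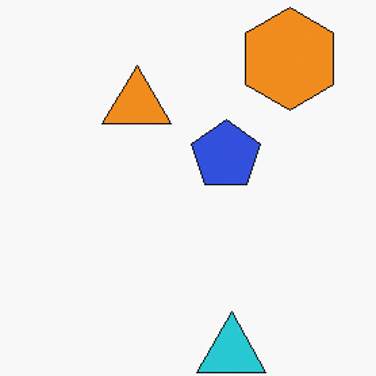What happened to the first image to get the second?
The transformation is: cropped to a modestly smaller region and rescaled.

The visible shapes are larger and the field of view is narrower; shapes near the original edges may be partly or wholly outside the frame — a crop-and-rescale.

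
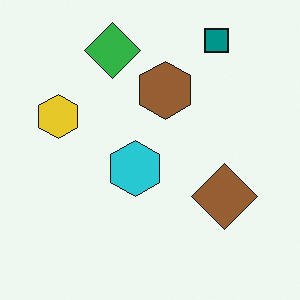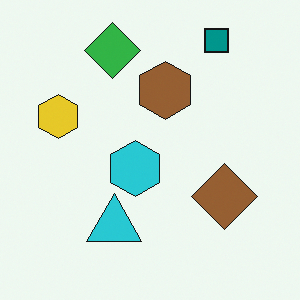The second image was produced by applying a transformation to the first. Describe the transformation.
Overlaid with an additional cyan triangle.

A cyan triangle appears in the second image that is absent from the first.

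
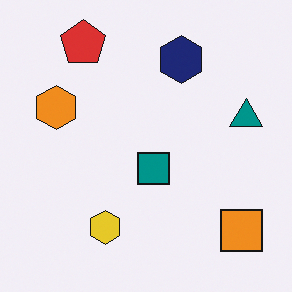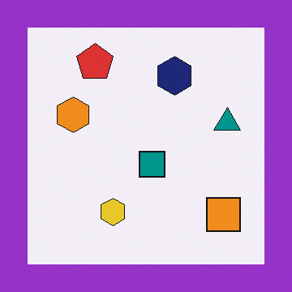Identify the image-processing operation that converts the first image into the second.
It was framed with a purple border.

A solid purple frame runs around the edge of the second image, with the content slightly shrunk inside it.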